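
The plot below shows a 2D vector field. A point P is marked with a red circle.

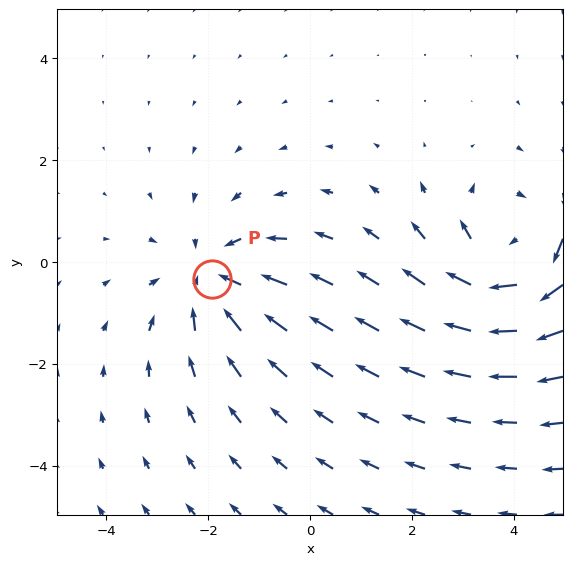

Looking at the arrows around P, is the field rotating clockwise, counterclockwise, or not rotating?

not rotating

Near P at (-1.9, -0.3) the arrows show no circulation. The curl there is ≈0.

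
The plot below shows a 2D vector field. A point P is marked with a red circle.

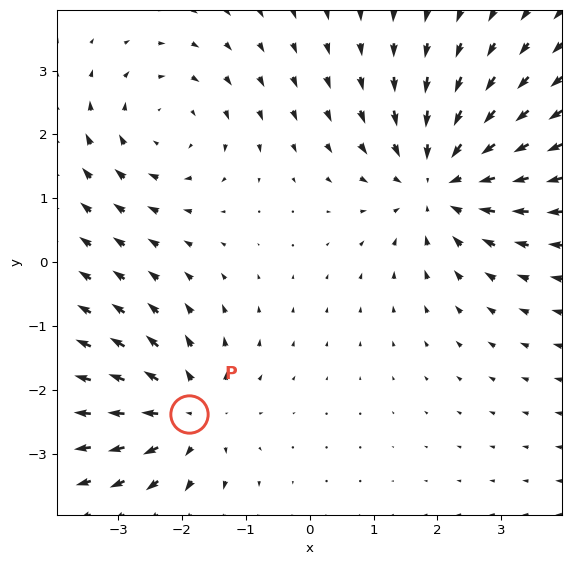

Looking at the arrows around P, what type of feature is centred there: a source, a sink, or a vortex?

At P (-1.9, -2.4) the arrows spread outward. Divergence about +3, curl ≈0 — positive divergence with near-zero curl is a source.

source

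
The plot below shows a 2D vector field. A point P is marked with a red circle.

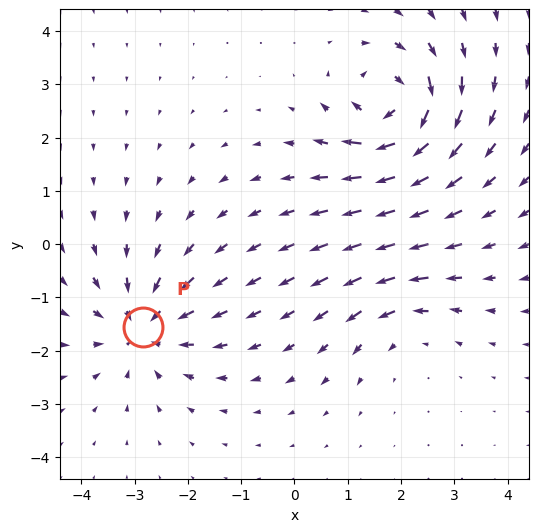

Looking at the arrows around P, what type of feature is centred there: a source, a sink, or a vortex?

sink

At P (-2.8, -1.6) the arrows converge inward. Divergence about -4, curl ≈0 — negative divergence with near-zero curl is a sink.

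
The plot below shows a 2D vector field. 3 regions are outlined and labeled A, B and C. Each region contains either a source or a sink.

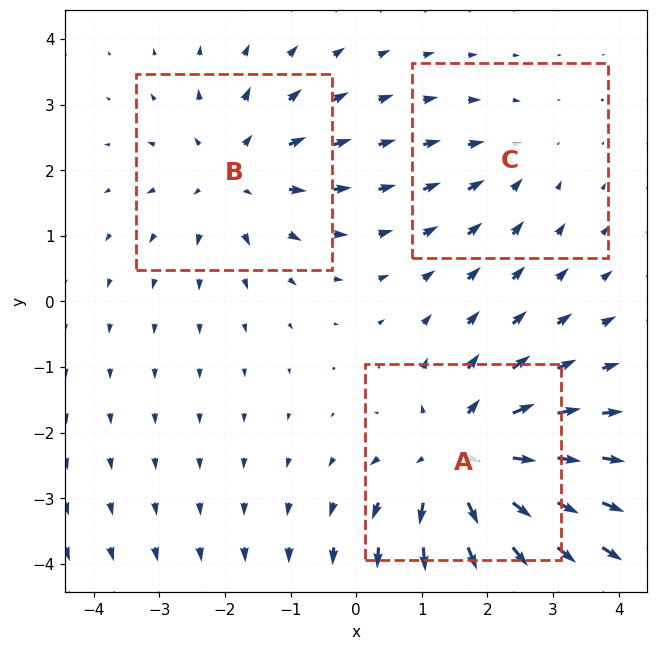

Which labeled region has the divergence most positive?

A

Divergence at each region's feature centre — A: about +5, B: about +3, C: about -2. Region A is most positive.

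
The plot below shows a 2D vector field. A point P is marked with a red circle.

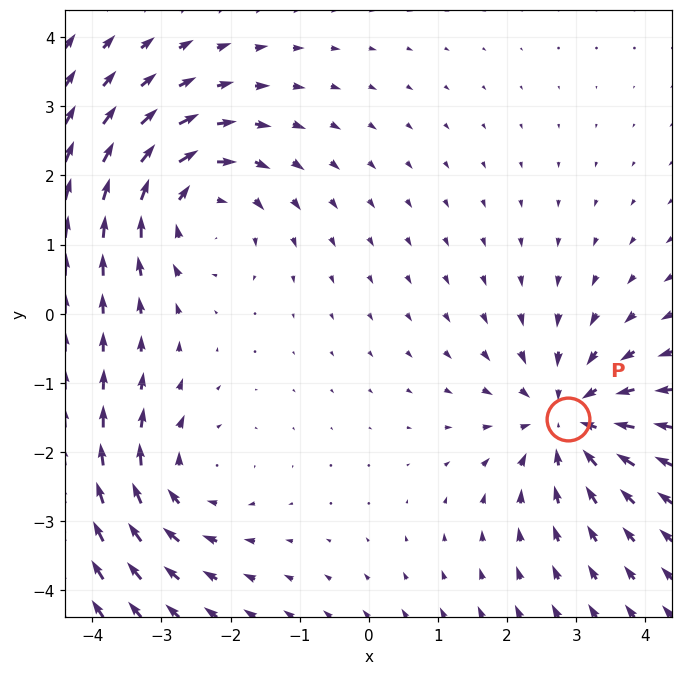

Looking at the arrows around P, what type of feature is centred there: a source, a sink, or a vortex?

sink

At P (2.9, -1.5) the arrows converge inward. Divergence about -4, curl ≈0 — negative divergence with near-zero curl is a sink.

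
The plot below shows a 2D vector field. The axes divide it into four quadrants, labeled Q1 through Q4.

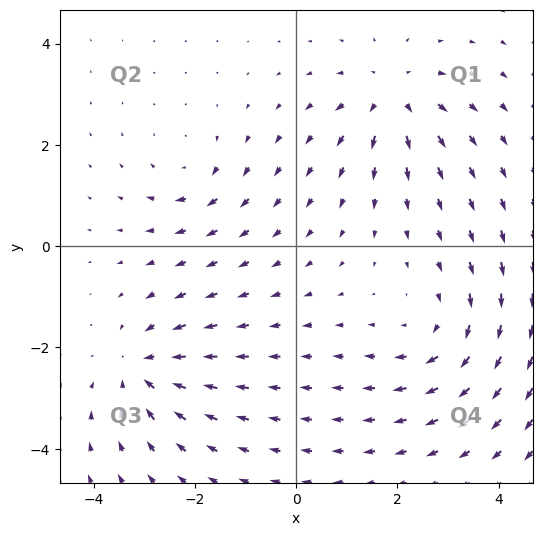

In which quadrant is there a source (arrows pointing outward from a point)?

The source sits at approximately (1.9, 3.0), which lies in quadrant Q1. The divergence there is about +5, positive as expected for a source.

Q1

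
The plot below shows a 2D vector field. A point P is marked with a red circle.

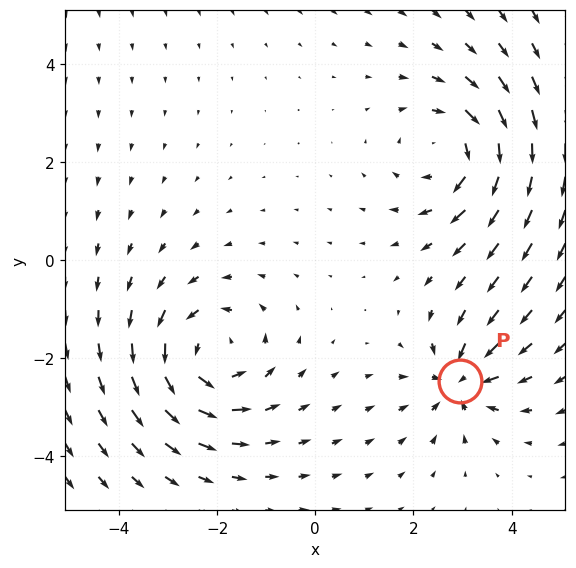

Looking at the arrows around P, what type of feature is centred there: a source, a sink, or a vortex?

sink

At P (2.9, -2.5) the arrows converge inward. Divergence about -4, curl ≈0 — negative divergence with near-zero curl is a sink.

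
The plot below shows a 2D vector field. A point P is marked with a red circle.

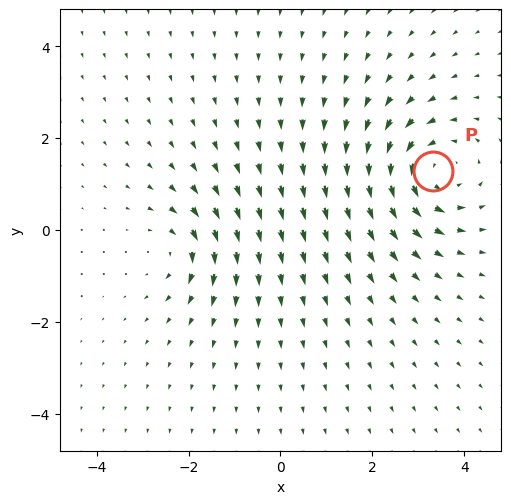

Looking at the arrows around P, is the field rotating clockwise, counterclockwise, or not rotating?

Near P at (3.3, 1.3) the arrows circulate counterclockwise. The curl (z-component) there is about +4; positive curl means counterclockwise rotation.

counterclockwise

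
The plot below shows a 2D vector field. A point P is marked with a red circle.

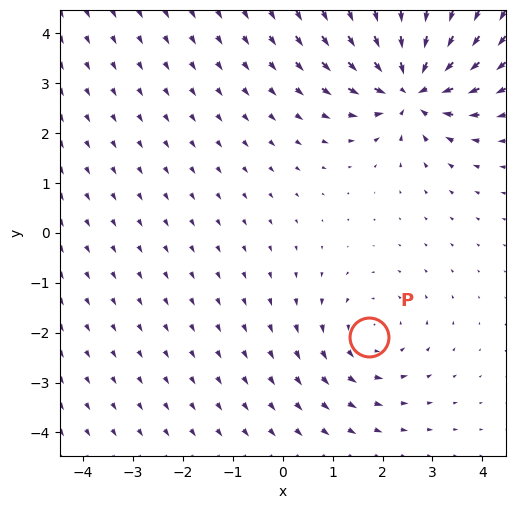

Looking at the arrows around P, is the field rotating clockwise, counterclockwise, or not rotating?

Near P at (1.7, -2.1) the arrows circulate counterclockwise. The curl (z-component) there is about +2; positive curl means counterclockwise rotation.

counterclockwise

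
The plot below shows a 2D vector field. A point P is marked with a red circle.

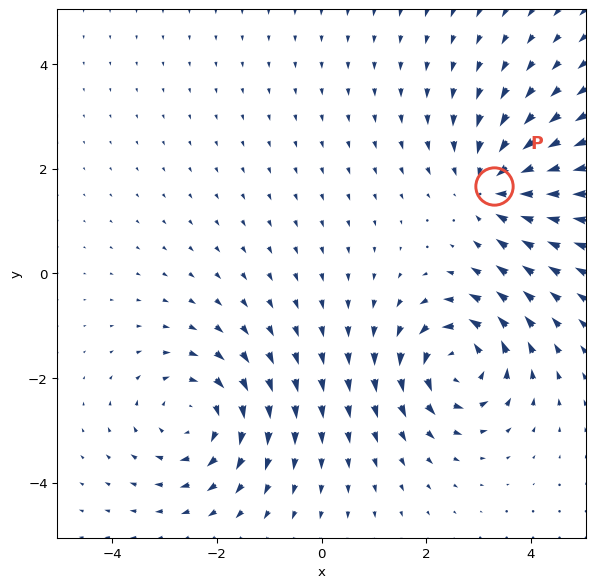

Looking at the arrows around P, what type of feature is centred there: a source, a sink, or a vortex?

At P (3.3, 1.7) the arrows converge inward. Divergence about -4, curl ≈0 — negative divergence with near-zero curl is a sink.

sink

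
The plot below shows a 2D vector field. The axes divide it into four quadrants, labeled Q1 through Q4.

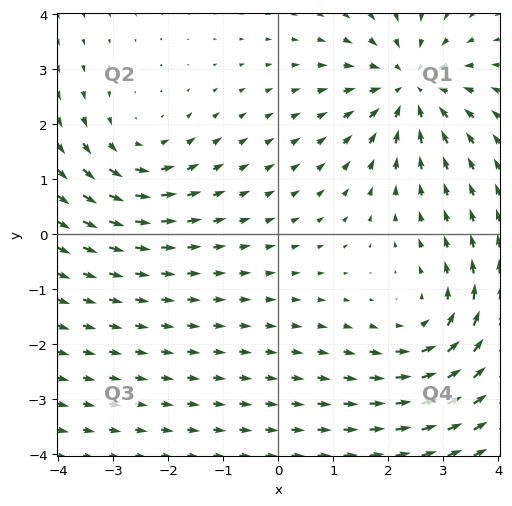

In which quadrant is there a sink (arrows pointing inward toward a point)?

Q1

The sink sits at approximately (2.4, 2.7), which lies in quadrant Q1. The divergence there is about -5, negative as expected for a sink.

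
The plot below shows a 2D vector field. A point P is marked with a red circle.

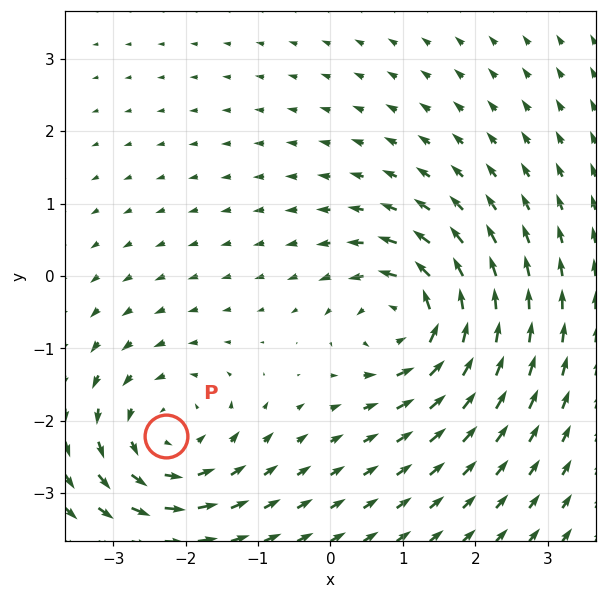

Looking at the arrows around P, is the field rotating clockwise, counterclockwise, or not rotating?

counterclockwise

Near P at (-2.3, -2.2) the arrows circulate counterclockwise. The curl (z-component) there is about +5; positive curl means counterclockwise rotation.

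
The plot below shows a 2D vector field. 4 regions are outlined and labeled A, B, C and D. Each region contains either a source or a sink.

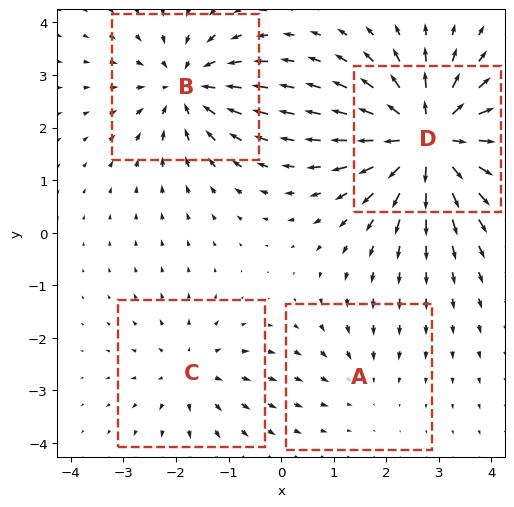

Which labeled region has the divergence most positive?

Divergence at each region's feature centre — A: about -2, B: about -5, C: about +3, D: about +8. Region D is most positive.

D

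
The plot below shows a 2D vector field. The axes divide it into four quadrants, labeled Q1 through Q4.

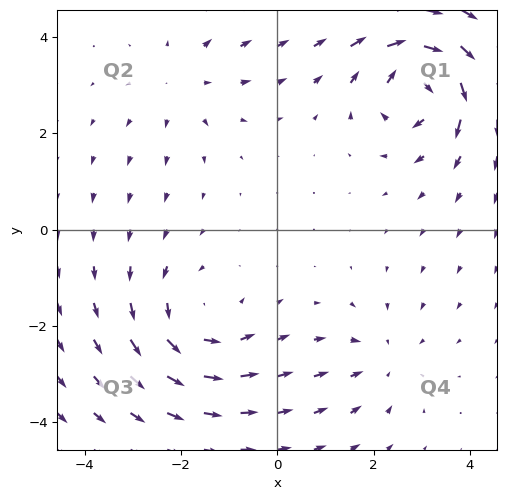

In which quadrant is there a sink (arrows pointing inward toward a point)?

Q4

The sink sits at approximately (2.2, -2.7), which lies in quadrant Q4. The divergence there is about -2, negative as expected for a sink.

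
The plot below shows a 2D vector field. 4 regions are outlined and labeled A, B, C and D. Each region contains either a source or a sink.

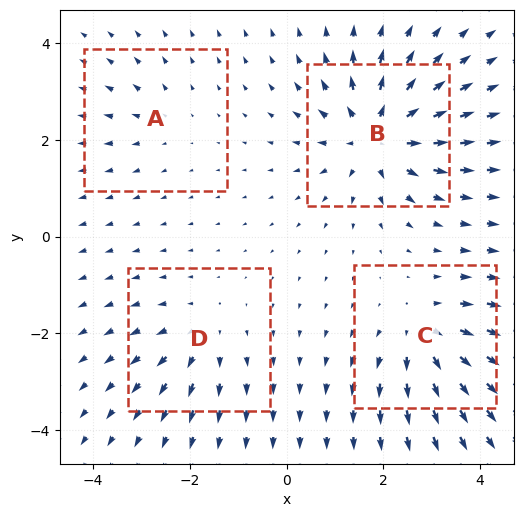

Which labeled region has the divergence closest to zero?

A

Divergence at each region's feature centre — A: about +2, B: about +7, C: about +5, D: about +3. Region A is closest to zero.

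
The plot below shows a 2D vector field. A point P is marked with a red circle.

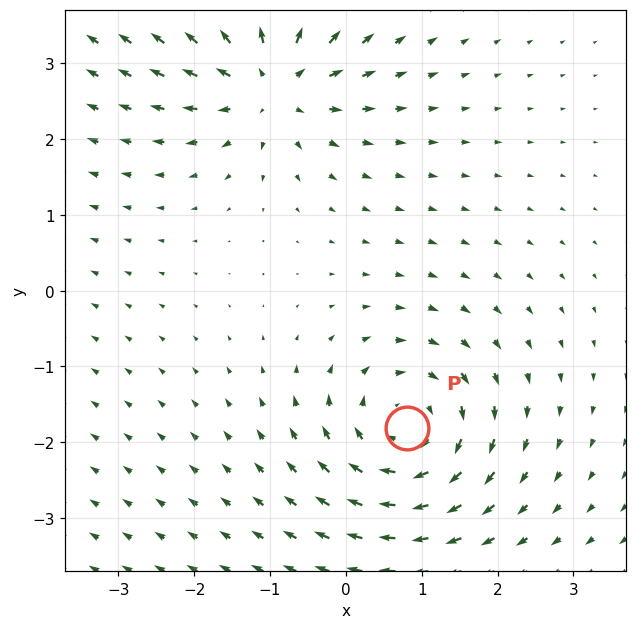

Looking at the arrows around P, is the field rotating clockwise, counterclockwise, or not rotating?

Near P at (0.8, -1.8) the arrows circulate clockwise. The curl (z-component) there is about -6; negative curl means clockwise rotation.

clockwise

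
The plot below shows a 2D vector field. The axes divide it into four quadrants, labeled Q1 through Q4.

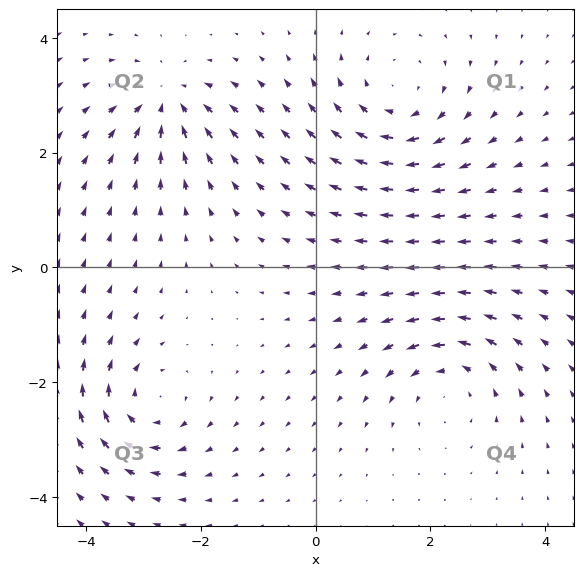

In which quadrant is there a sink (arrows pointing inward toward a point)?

The sink sits at approximately (-2.6, 2.9), which lies in quadrant Q2. The divergence there is about -5, negative as expected for a sink.

Q2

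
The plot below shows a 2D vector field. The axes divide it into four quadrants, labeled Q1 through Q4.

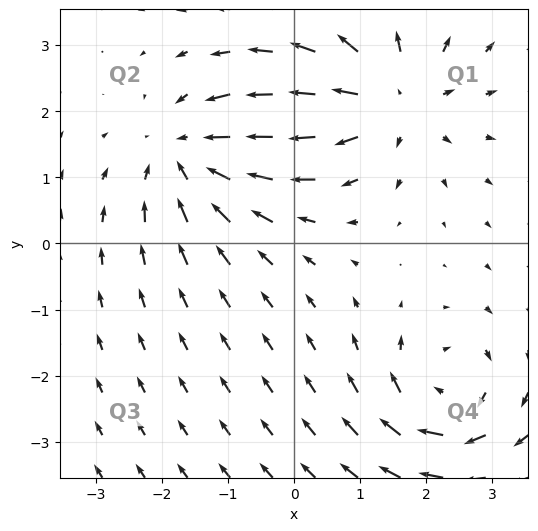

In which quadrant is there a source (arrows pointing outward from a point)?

Q1

The source sits at approximately (1.5, 2.2), which lies in quadrant Q1. The divergence there is about +5, positive as expected for a source.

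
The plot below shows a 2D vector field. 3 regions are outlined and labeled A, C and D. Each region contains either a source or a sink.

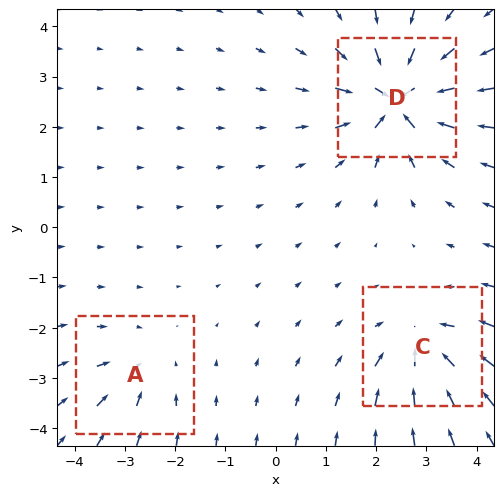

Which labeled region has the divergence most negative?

Divergence at each region's feature centre — A: about -3, C: about -4, D: about -6. Region D is most negative.

D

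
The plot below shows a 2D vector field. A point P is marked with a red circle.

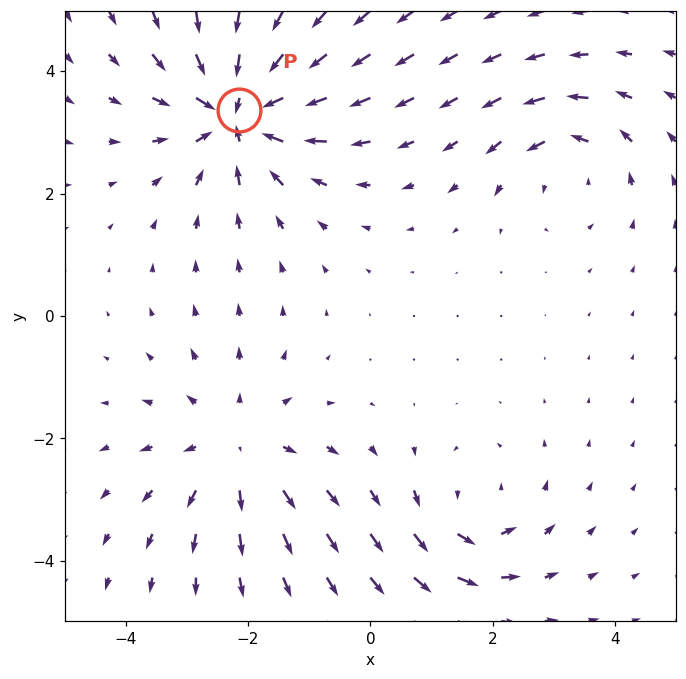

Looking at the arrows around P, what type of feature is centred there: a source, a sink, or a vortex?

At P (-2.1, 3.4) the arrows converge inward. Divergence about -5, curl ≈0 — negative divergence with near-zero curl is a sink.

sink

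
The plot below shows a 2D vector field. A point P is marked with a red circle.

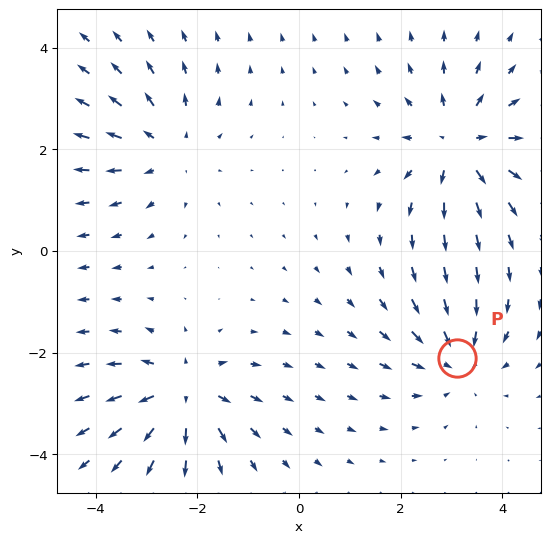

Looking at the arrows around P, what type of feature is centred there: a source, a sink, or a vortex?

At P (3.1, -2.1) the arrows converge inward. Divergence about -3, curl ≈0 — negative divergence with near-zero curl is a sink.

sink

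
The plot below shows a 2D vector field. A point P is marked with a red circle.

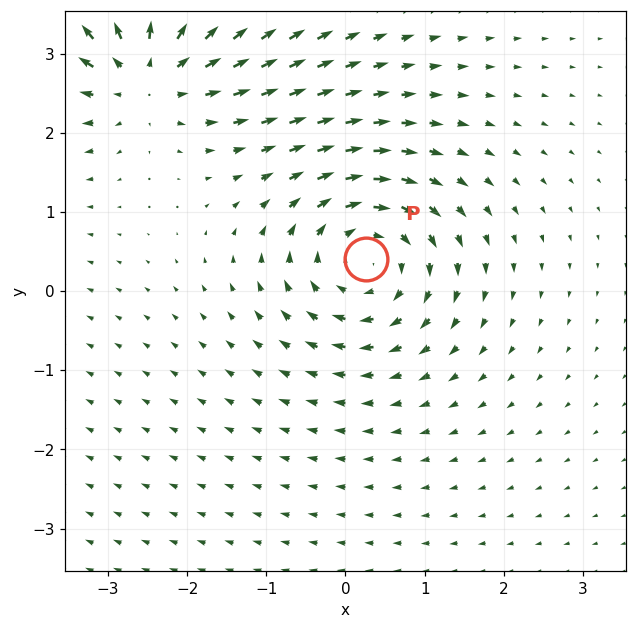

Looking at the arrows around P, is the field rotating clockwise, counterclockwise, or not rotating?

clockwise

Near P at (0.3, 0.4) the arrows circulate clockwise. The curl (z-component) there is about -5; negative curl means clockwise rotation.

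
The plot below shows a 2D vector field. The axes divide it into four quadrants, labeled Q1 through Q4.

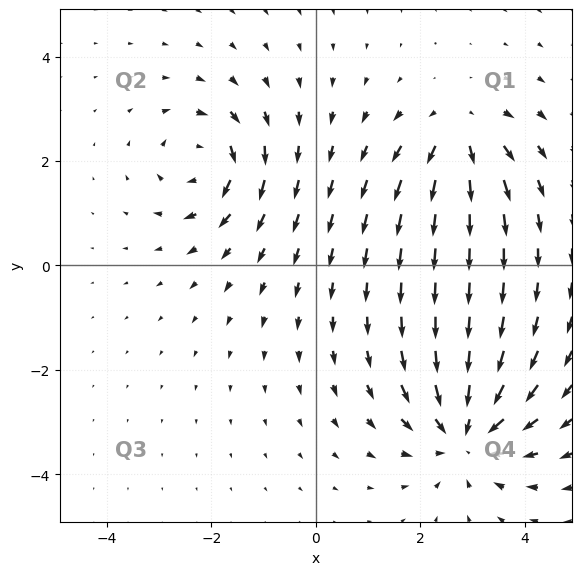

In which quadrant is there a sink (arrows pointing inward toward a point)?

Q4

The sink sits at approximately (2.9, -3.2), which lies in quadrant Q4. The divergence there is about -5, negative as expected for a sink.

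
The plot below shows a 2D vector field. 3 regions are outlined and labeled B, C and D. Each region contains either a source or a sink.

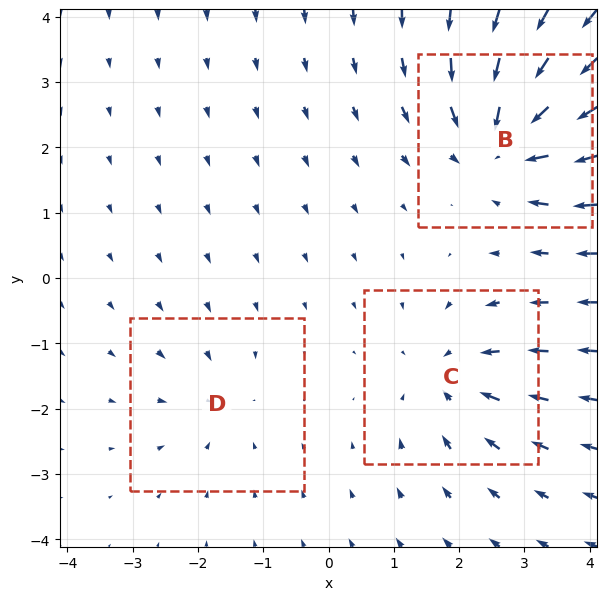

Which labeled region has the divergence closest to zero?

Divergence at each region's feature centre — B: about -5, C: about -4, D: about -2. Region D is closest to zero.

D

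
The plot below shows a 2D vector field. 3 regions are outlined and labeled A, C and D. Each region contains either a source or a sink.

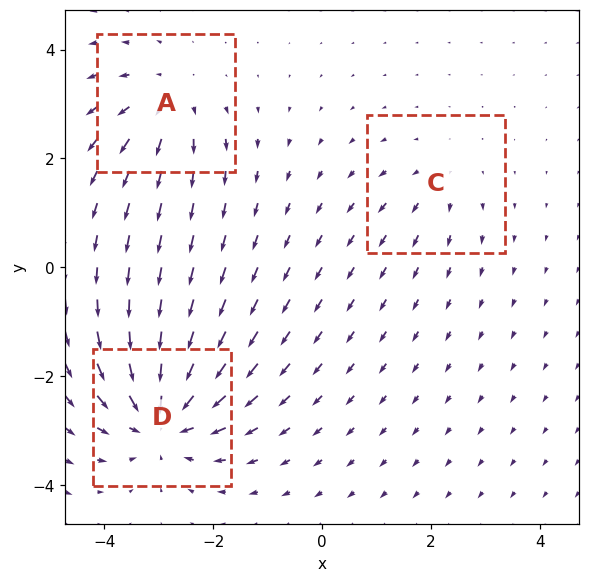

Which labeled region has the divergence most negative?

D

Divergence at each region's feature centre — A: about +3, C: about +2, D: about -5. Region D is most negative.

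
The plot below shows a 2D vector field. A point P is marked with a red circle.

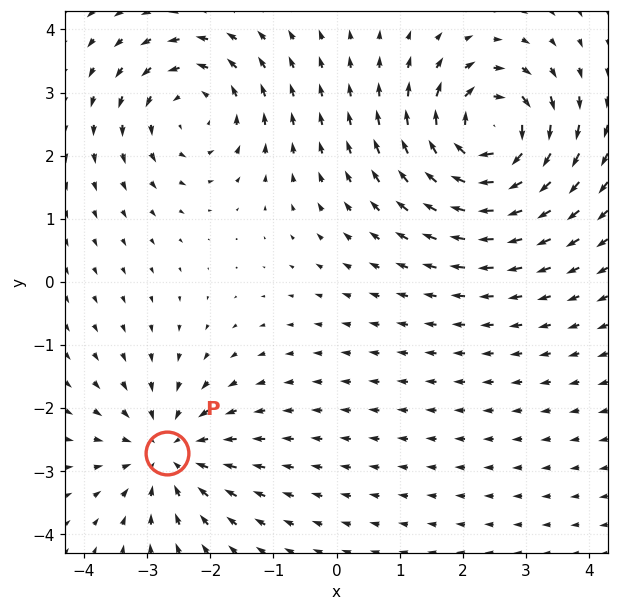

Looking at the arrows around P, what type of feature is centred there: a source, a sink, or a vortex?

At P (-2.7, -2.7) the arrows converge inward. Divergence about -3, curl ≈0 — negative divergence with near-zero curl is a sink.

sink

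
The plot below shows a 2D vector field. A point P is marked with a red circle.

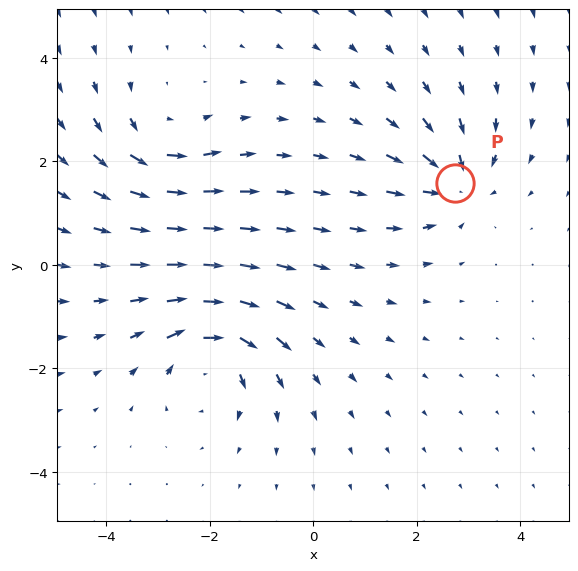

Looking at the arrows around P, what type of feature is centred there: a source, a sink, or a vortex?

sink

At P (2.7, 1.6) the arrows converge inward. Divergence about -5, curl ≈0 — negative divergence with near-zero curl is a sink.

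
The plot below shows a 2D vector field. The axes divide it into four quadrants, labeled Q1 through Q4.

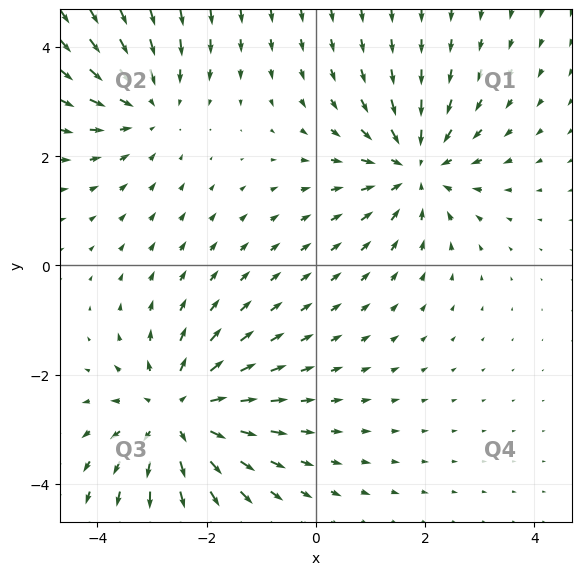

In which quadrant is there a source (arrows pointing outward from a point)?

Q3

The source sits at approximately (-2.5, -2.7), which lies in quadrant Q3. The divergence there is about +4, positive as expected for a source.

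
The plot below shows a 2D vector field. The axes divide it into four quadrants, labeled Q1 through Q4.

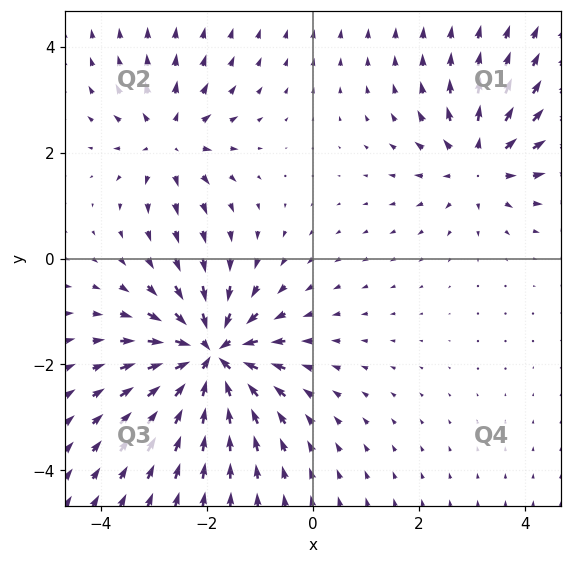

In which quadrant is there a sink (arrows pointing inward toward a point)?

Q3

The sink sits at approximately (-1.9, -1.8), which lies in quadrant Q3. The divergence there is about -7, negative as expected for a sink.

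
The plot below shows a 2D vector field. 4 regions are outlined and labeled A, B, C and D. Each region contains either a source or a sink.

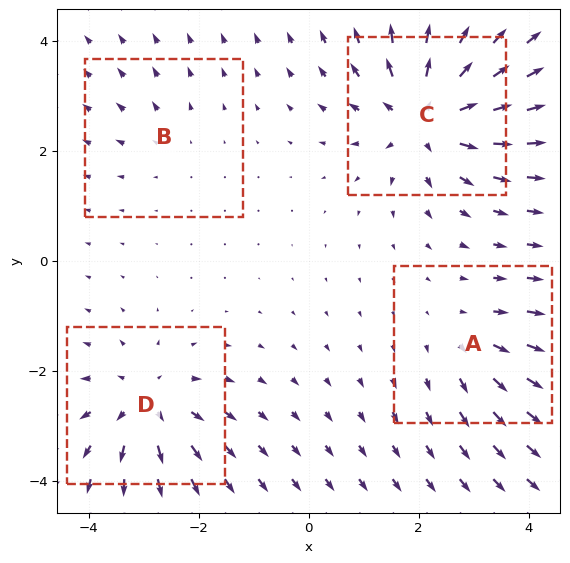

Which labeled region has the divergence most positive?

C

Divergence at each region's feature centre — A: about +4, B: about +2, C: about +8, D: about +6. Region C is most positive.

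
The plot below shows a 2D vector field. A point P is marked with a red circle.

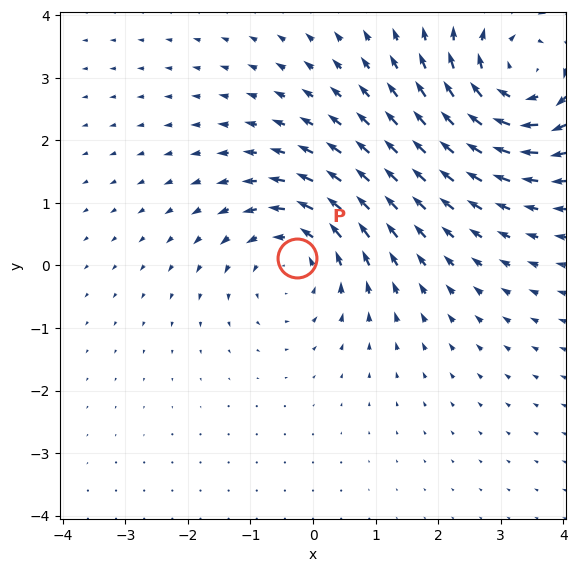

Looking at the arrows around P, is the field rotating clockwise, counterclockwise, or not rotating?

counterclockwise

Near P at (-0.3, 0.1) the arrows circulate counterclockwise. The curl (z-component) there is about +4; positive curl means counterclockwise rotation.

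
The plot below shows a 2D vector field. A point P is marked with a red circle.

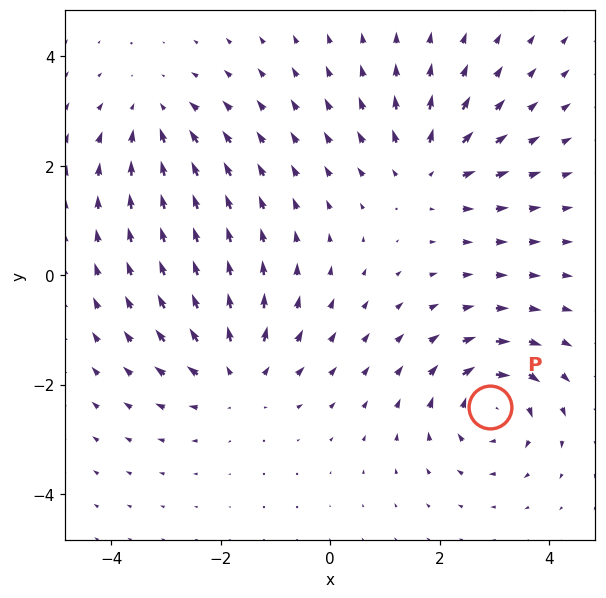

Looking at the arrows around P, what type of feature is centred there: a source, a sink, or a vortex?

At P (2.9, -2.4) the arrows circulate clockwise. Divergence ≈0, curl about -7 — near-zero divergence with nonzero curl is a vortex.

vortex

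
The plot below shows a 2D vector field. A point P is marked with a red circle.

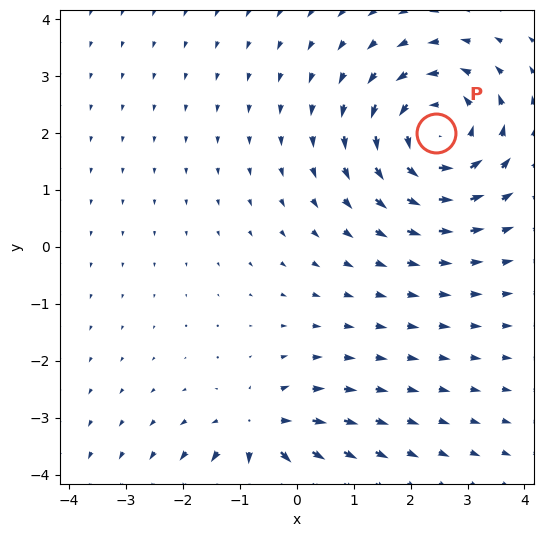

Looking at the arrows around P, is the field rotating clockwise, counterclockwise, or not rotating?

counterclockwise

Near P at (2.5, 2.0) the arrows circulate counterclockwise. The curl (z-component) there is about +4; positive curl means counterclockwise rotation.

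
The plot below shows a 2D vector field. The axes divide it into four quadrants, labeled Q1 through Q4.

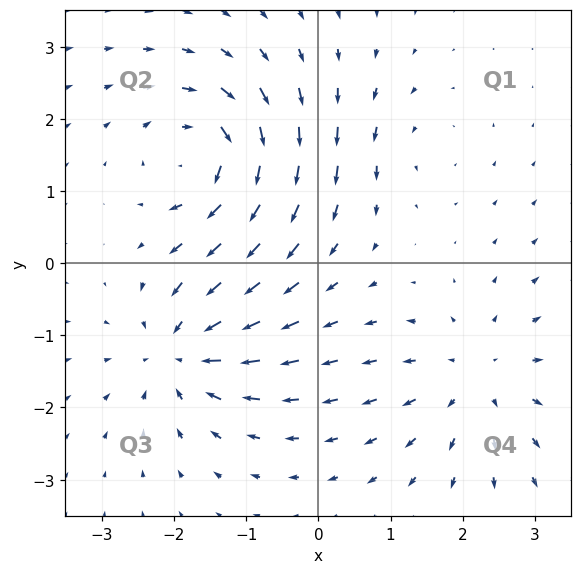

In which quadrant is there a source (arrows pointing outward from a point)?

Q4

The source sits at approximately (2.2, -1.6), which lies in quadrant Q4. The divergence there is about +4, positive as expected for a source.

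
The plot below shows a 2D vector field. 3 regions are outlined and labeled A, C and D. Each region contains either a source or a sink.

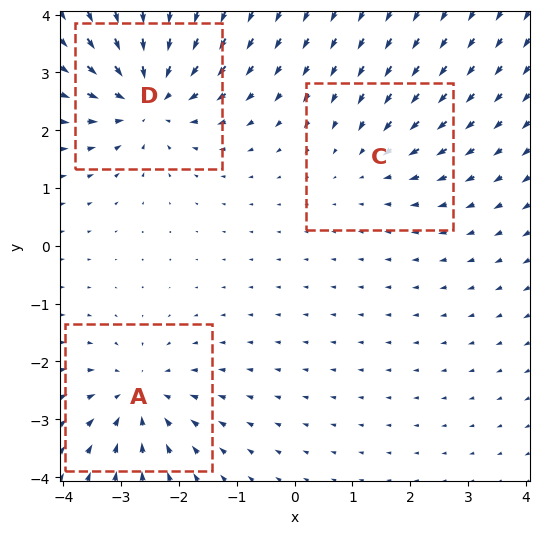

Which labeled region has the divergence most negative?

Divergence at each region's feature centre — A: about -3, C: about -2, D: about -5. Region D is most negative.

D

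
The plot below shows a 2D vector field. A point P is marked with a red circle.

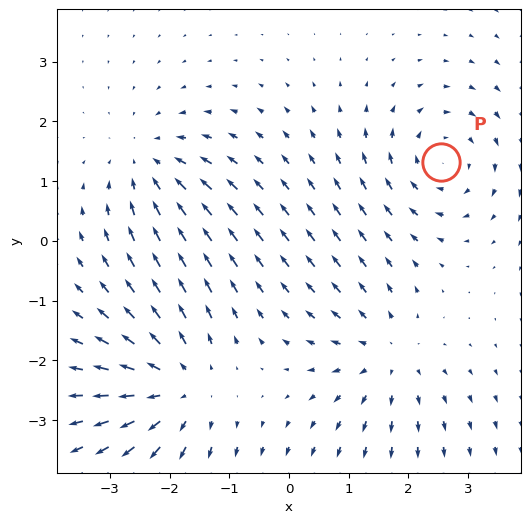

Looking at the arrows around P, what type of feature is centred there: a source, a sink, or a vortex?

vortex

At P (2.5, 1.3) the arrows circulate clockwise. Divergence ≈0, curl about -4 — near-zero divergence with nonzero curl is a vortex.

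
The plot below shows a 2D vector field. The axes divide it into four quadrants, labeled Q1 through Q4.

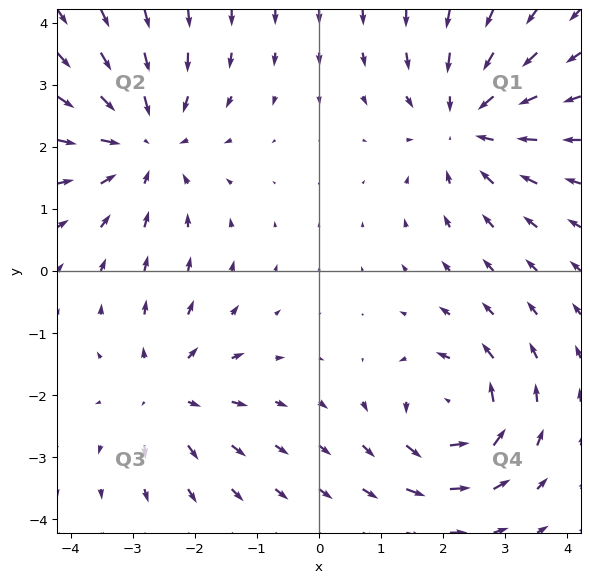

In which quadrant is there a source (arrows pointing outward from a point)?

Q3

The source sits at approximately (-2.5, -2.0), which lies in quadrant Q3. The divergence there is about +3, positive as expected for a source.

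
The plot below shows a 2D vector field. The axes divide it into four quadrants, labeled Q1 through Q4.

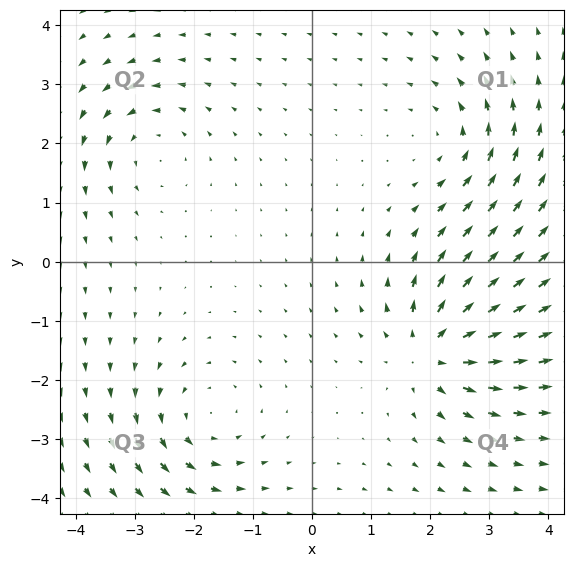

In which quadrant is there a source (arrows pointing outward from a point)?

Q4

The source sits at approximately (2.0, -1.5), which lies in quadrant Q4. The divergence there is about +7, positive as expected for a source.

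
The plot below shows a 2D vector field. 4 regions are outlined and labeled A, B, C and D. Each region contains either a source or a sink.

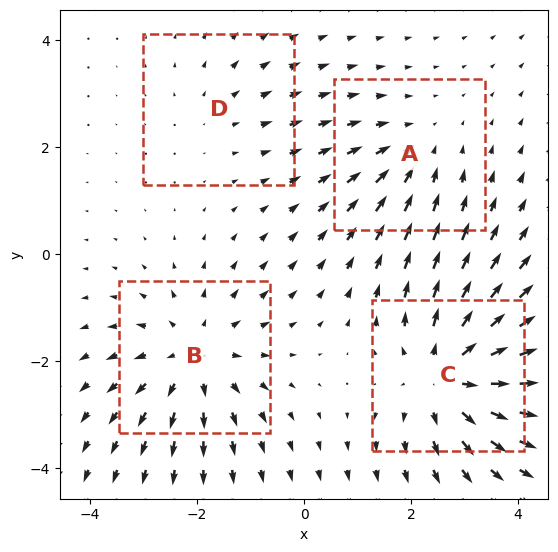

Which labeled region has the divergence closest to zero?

D

Divergence at each region's feature centre — A: about -3, B: about +5, C: about +6, D: about +2. Region D is closest to zero.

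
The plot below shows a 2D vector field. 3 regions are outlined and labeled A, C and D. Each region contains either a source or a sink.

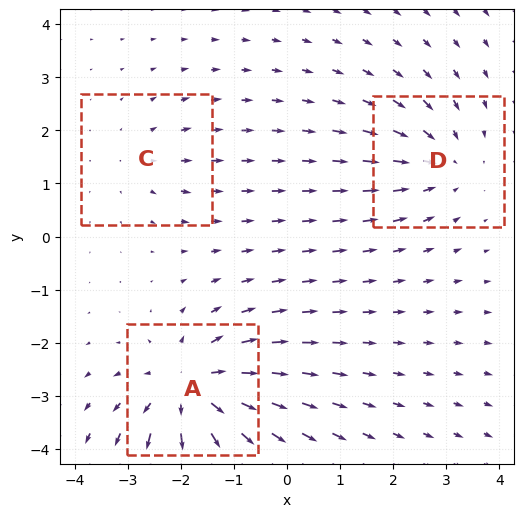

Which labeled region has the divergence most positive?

Divergence at each region's feature centre — A: about +5, C: about +2, D: about -3. Region A is most positive.

A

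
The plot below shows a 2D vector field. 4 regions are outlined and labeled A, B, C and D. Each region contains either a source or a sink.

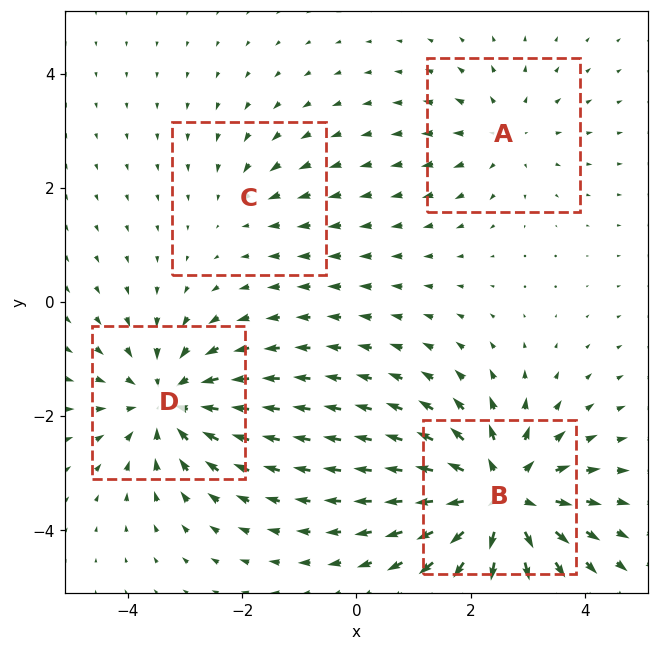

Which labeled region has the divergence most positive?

B

Divergence at each region's feature centre — A: about +3, B: about +7, C: about -2, D: about -5. Region B is most positive.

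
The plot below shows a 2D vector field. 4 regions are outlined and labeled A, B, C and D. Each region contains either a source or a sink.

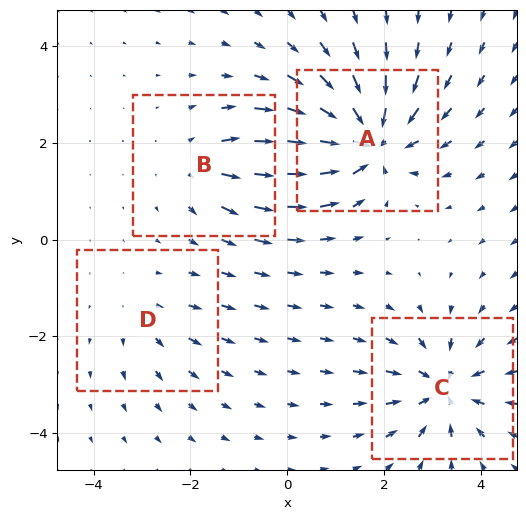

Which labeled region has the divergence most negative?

Divergence at each region's feature centre — A: about -8, B: about +4, C: about -6, D: about +2. Region A is most negative.

A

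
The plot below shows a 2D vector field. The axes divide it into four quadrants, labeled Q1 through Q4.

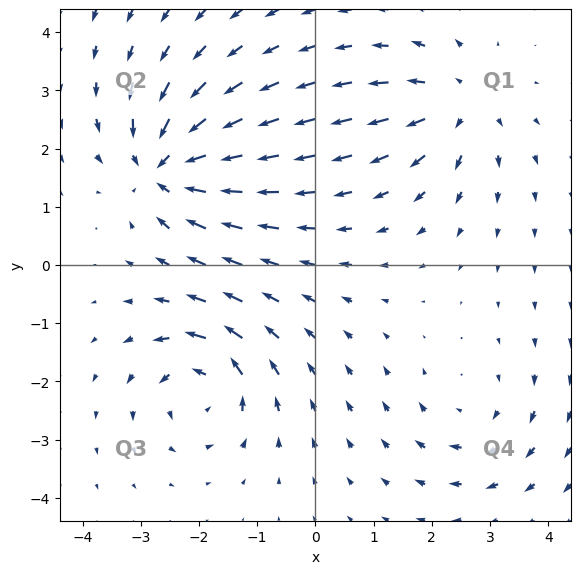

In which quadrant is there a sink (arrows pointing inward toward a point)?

Q2

The sink sits at approximately (-2.6, 1.7), which lies in quadrant Q2. The divergence there is about -6, negative as expected for a sink.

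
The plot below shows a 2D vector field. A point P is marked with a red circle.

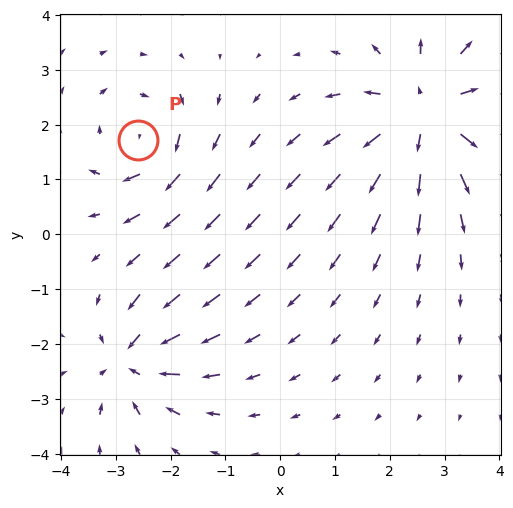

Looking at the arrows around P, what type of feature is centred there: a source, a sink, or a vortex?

At P (-2.6, 1.7) the arrows circulate clockwise. Divergence ≈0, curl about -4 — near-zero divergence with nonzero curl is a vortex.

vortex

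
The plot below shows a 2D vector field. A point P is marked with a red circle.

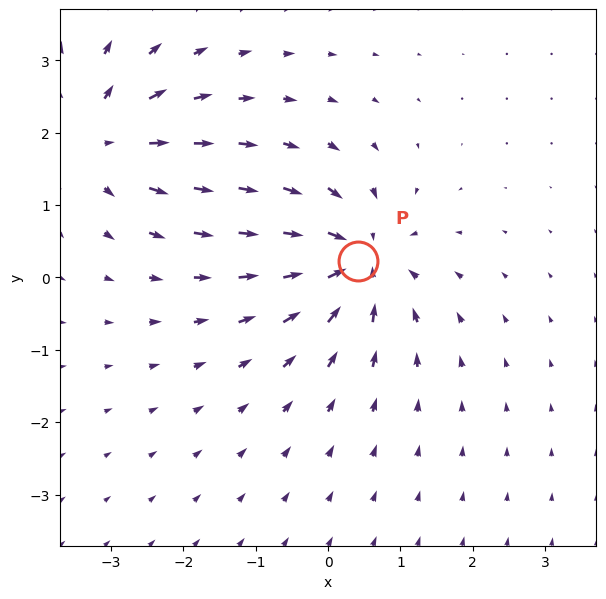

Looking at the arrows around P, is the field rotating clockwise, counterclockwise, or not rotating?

Near P at (0.4, 0.2) the arrows show no circulation. The curl there is ≈0.

not rotating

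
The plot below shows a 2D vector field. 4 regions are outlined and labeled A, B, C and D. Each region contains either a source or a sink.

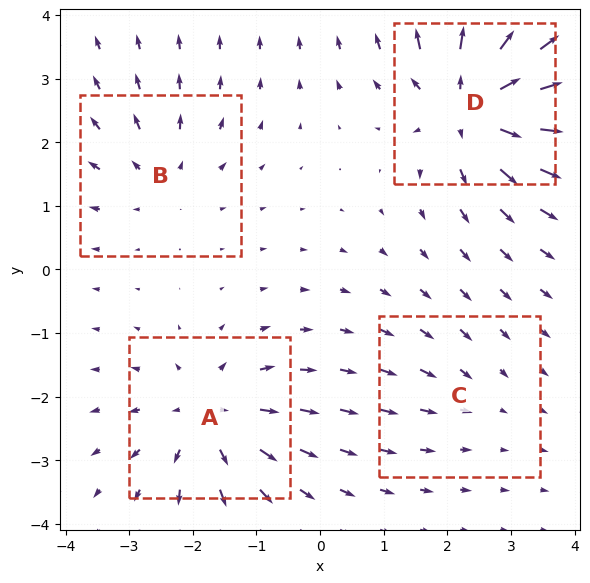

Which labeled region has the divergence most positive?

D

Divergence at each region's feature centre — A: about +5, B: about +4, C: about -2, D: about +8. Region D is most positive.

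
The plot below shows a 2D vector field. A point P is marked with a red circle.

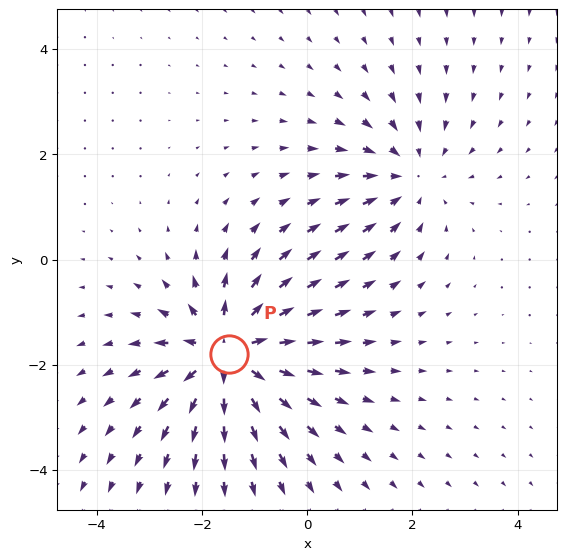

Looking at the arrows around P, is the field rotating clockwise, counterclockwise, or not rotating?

Near P at (-1.5, -1.8) the arrows show no circulation. The curl there is ≈0.

not rotating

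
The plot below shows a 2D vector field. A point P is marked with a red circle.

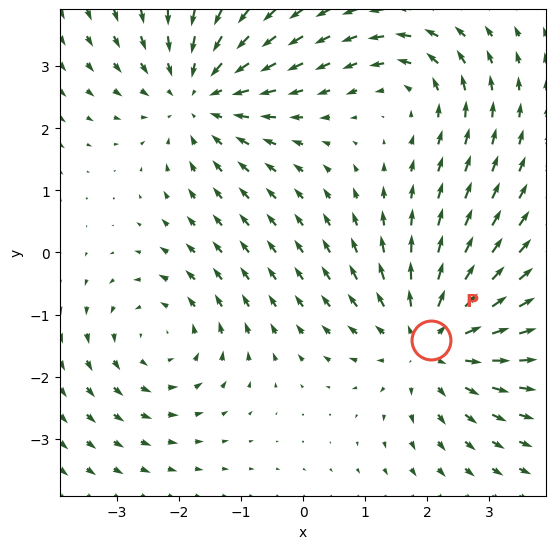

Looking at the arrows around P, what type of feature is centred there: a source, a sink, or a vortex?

At P (2.1, -1.4) the arrows spread outward. Divergence about +4, curl ≈0 — positive divergence with near-zero curl is a source.

source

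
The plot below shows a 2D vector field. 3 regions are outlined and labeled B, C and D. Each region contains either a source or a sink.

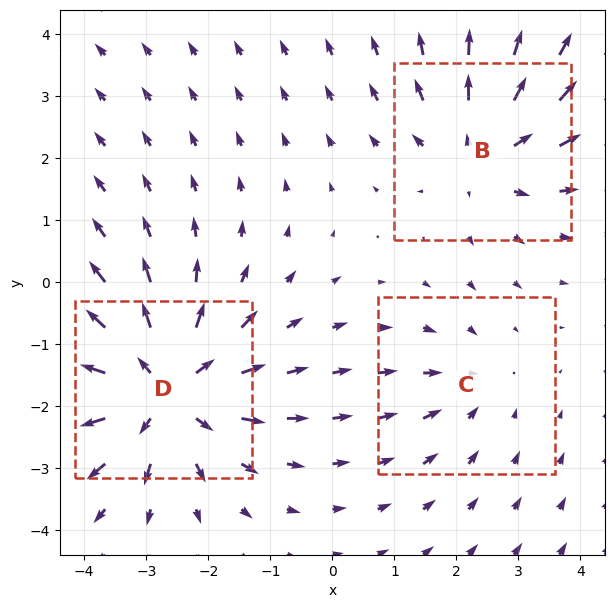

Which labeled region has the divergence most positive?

Divergence at each region's feature centre — B: about +3, C: about -2, D: about +4. Region D is most positive.

D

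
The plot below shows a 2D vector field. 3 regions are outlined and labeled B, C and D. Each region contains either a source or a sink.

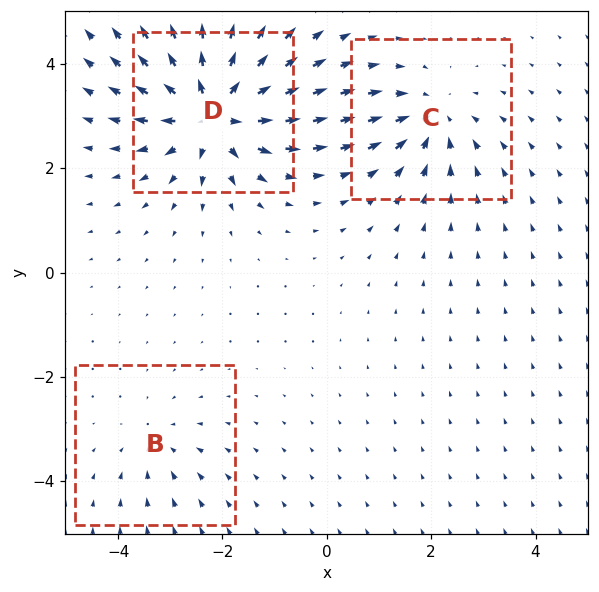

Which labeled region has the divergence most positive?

D

Divergence at each region's feature centre — B: about -2, C: about -4, D: about +6. Region D is most positive.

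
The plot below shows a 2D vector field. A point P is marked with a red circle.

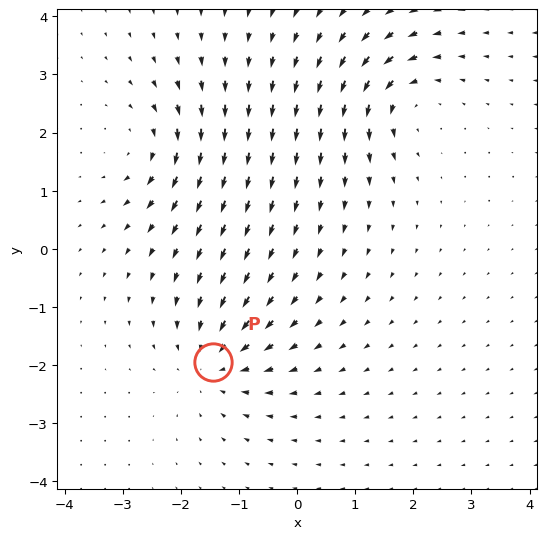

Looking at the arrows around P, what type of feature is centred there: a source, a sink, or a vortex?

sink

At P (-1.4, -2.0) the arrows converge inward. Divergence about -4, curl ≈0 — negative divergence with near-zero curl is a sink.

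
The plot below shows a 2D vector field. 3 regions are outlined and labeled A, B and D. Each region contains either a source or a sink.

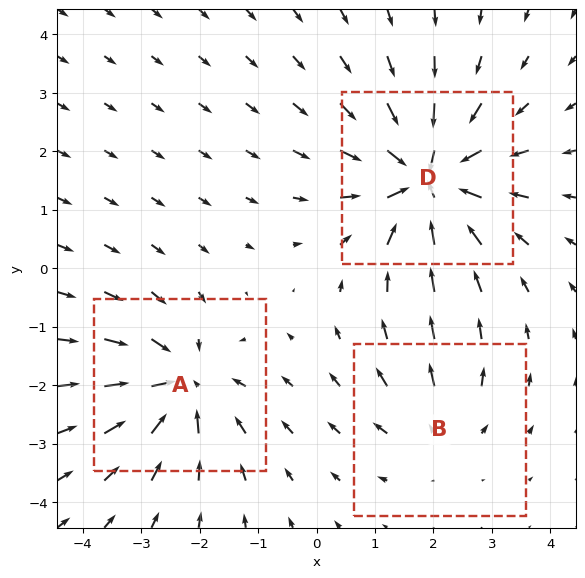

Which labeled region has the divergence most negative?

D

Divergence at each region's feature centre — A: about -4, B: about +2, D: about -5. Region D is most negative.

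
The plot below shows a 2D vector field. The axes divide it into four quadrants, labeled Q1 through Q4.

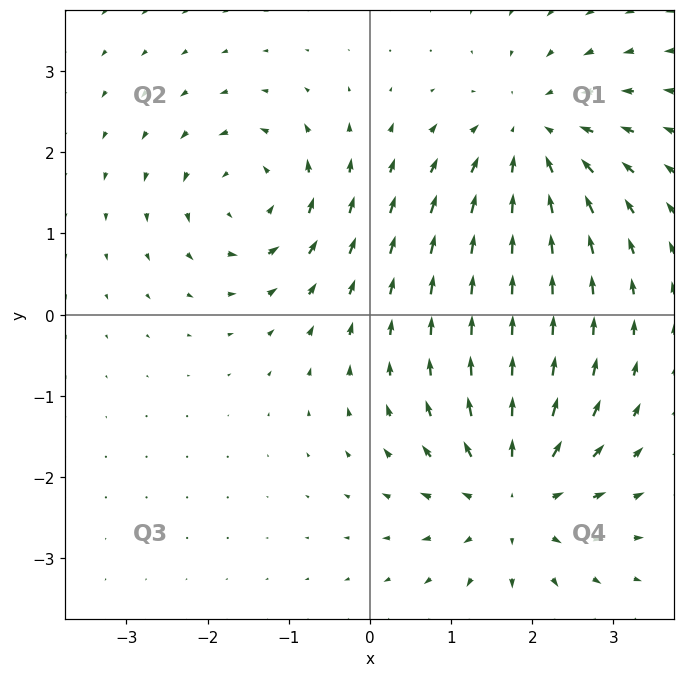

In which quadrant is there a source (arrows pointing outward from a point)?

Q4

The source sits at approximately (1.8, -2.2), which lies in quadrant Q4. The divergence there is about +5, positive as expected for a source.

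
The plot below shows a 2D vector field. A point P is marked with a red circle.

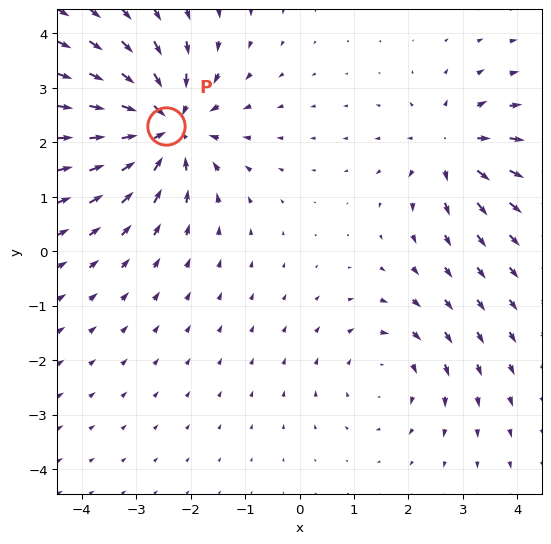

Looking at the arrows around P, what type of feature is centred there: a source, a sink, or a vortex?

At P (-2.5, 2.3) the arrows converge inward. Divergence about -5, curl ≈0 — negative divergence with near-zero curl is a sink.

sink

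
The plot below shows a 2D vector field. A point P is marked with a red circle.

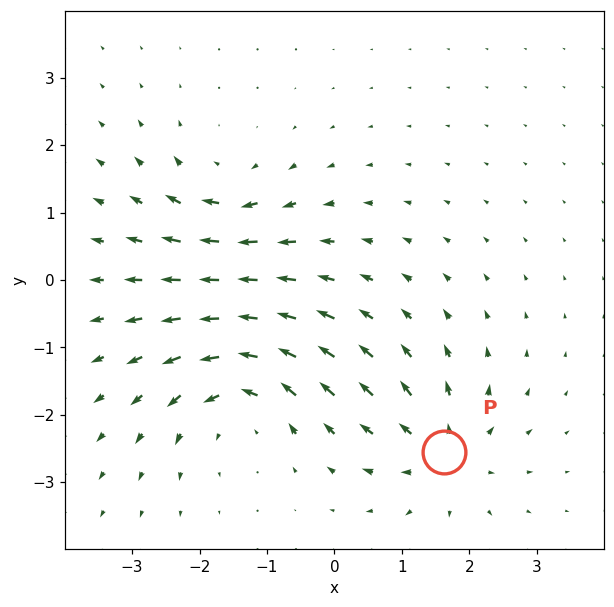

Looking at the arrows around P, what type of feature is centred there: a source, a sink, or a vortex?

source

At P (1.6, -2.5) the arrows spread outward. Divergence about +5, curl ≈0 — positive divergence with near-zero curl is a source.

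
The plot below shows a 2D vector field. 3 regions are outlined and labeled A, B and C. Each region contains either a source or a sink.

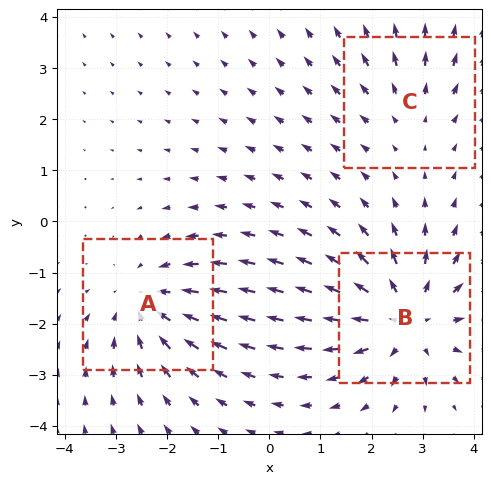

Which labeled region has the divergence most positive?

Divergence at each region's feature centre — A: about -3, B: about +4, C: about +2. Region B is most positive.

B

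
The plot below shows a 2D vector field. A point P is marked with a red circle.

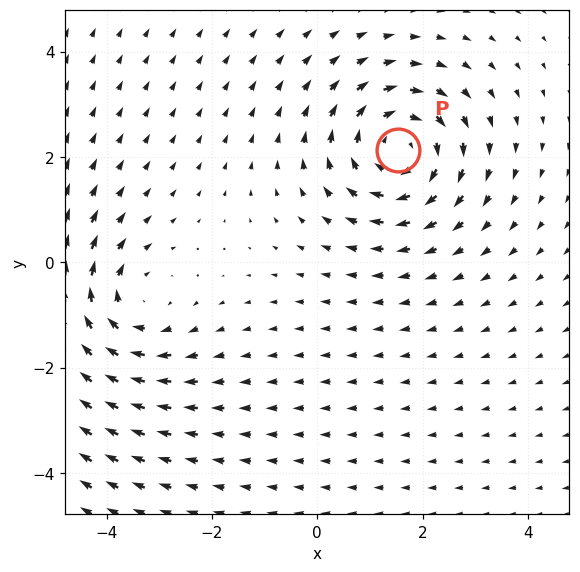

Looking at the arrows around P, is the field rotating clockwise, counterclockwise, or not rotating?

clockwise

Near P at (1.5, 2.1) the arrows circulate clockwise. The curl (z-component) there is about -4; negative curl means clockwise rotation.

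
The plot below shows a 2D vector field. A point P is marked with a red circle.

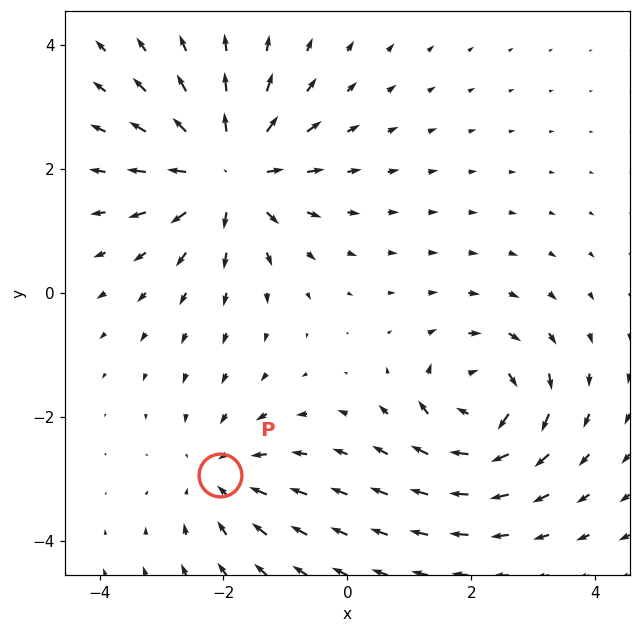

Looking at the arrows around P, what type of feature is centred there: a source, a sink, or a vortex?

sink

At P (-2.0, -2.9) the arrows converge inward. Divergence about -3, curl ≈0 — negative divergence with near-zero curl is a sink.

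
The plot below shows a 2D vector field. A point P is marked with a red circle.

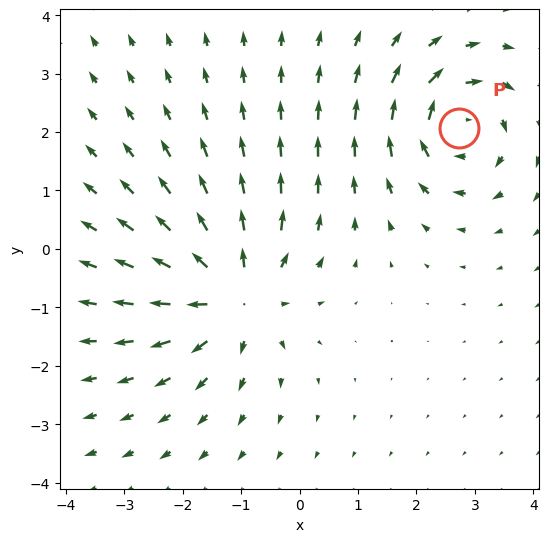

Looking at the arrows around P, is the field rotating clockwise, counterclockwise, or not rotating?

clockwise

Near P at (2.7, 2.1) the arrows circulate clockwise. The curl (z-component) there is about -5; negative curl means clockwise rotation.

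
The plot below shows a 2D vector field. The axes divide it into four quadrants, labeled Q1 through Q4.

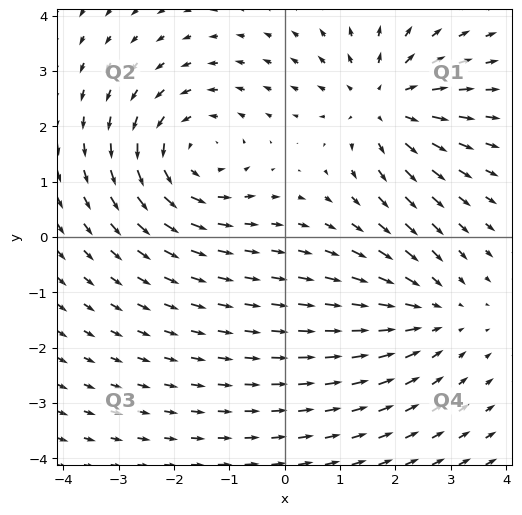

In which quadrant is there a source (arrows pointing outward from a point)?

Q1

The source sits at approximately (1.8, 2.4), which lies in quadrant Q1. The divergence there is about +4, positive as expected for a source.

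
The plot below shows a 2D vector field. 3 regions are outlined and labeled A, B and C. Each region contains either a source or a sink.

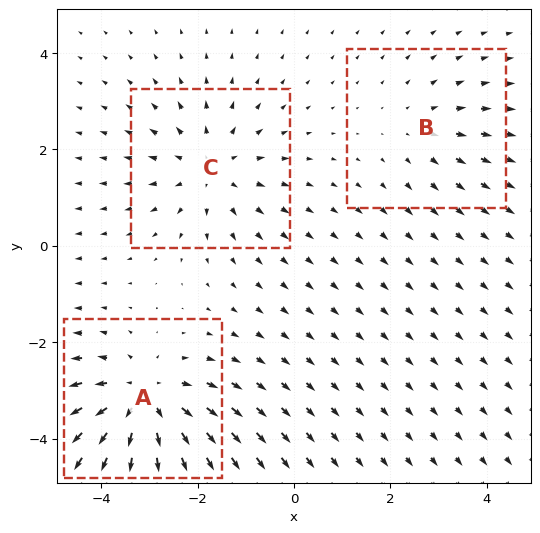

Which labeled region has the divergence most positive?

A

Divergence at each region's feature centre — A: about +4, B: about +2, C: about +3. Region A is most positive.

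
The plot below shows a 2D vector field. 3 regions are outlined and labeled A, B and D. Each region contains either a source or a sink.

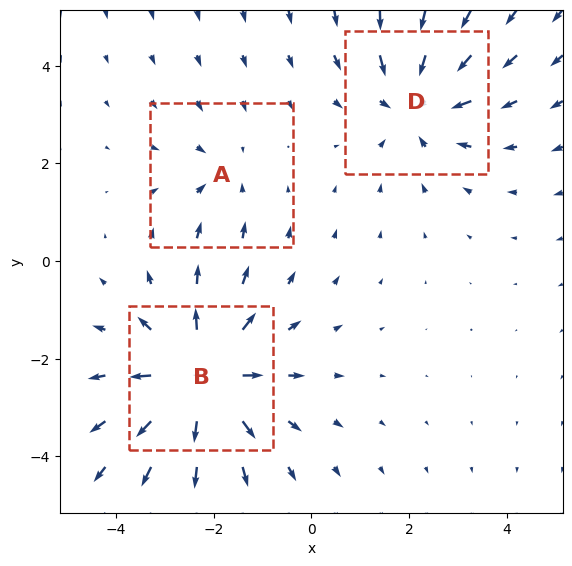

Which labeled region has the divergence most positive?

Divergence at each region's feature centre — A: about -2, B: about +4, D: about -3. Region B is most positive.

B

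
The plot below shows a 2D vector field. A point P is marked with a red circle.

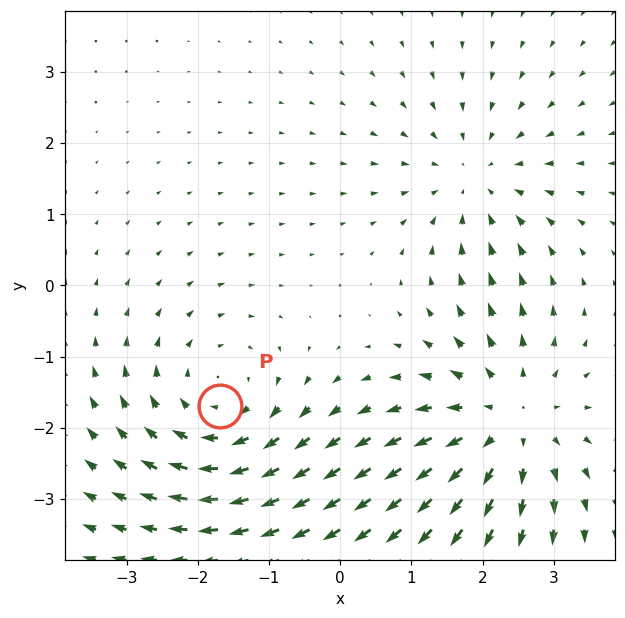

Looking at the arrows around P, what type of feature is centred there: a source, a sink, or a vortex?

At P (-1.7, -1.7) the arrows circulate clockwise. Divergence ≈0, curl about -4 — near-zero divergence with nonzero curl is a vortex.

vortex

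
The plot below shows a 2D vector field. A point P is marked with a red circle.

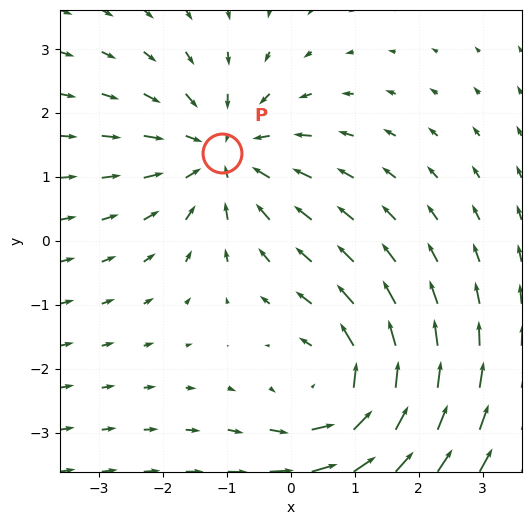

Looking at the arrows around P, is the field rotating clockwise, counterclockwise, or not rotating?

not rotating

Near P at (-1.1, 1.4) the arrows show no circulation. The curl there is ≈0.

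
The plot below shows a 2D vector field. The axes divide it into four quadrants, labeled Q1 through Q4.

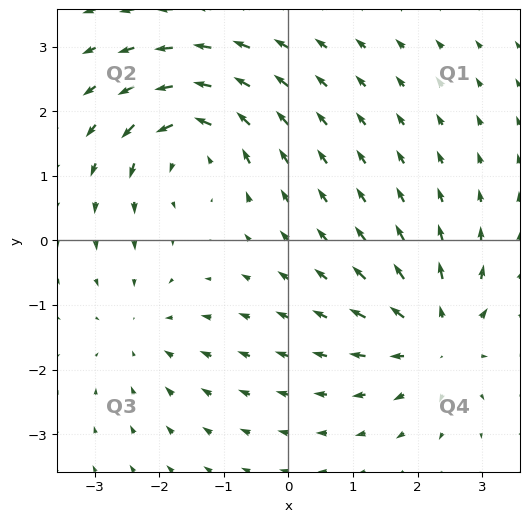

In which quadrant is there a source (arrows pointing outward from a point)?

Q4

The source sits at approximately (2.3, -1.5), which lies in quadrant Q4. The divergence there is about +5, positive as expected for a source.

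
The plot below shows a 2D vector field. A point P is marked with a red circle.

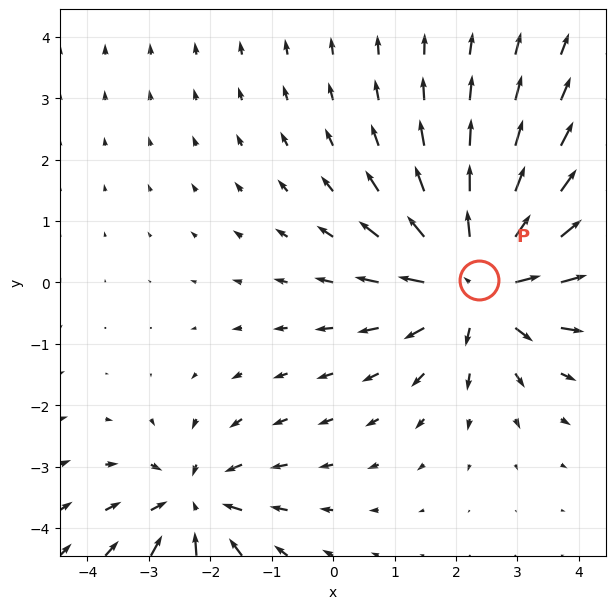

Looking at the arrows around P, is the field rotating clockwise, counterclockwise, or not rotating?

Near P at (2.4, 0.0) the arrows show no circulation. The curl there is ≈0.

not rotating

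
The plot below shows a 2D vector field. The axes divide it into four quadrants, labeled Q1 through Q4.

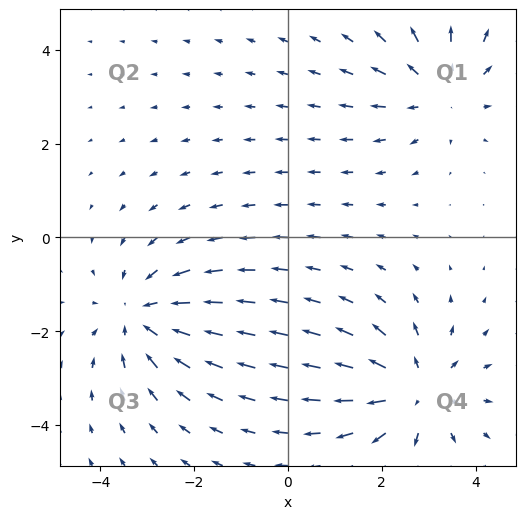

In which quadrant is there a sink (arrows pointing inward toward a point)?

Q3

The sink sits at approximately (-3.1, -1.7), which lies in quadrant Q3. The divergence there is about -4, negative as expected for a sink.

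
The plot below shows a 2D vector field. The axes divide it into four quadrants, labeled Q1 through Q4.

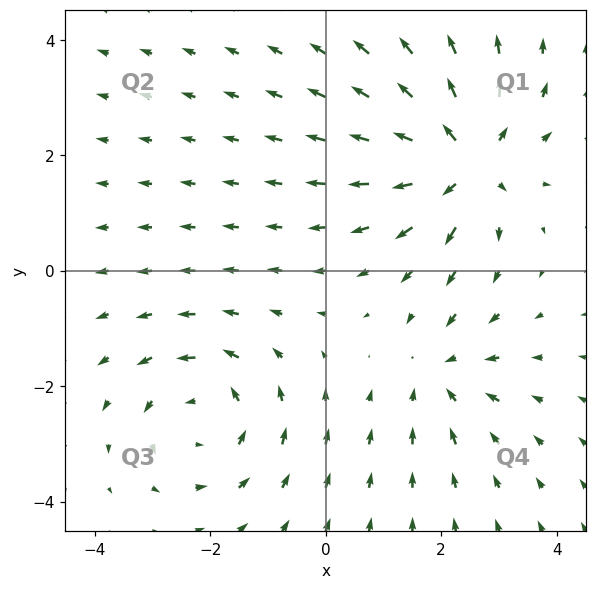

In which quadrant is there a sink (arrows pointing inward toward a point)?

Q4

The sink sits at approximately (2.0, -1.8), which lies in quadrant Q4. The divergence there is about -3, negative as expected for a sink.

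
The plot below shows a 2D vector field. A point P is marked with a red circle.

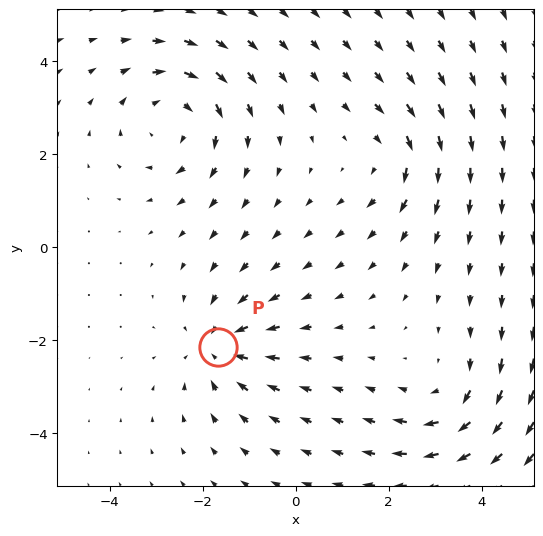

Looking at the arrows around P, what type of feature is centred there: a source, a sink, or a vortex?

sink

At P (-1.7, -2.1) the arrows converge inward. Divergence about -4, curl ≈0 — negative divergence with near-zero curl is a sink.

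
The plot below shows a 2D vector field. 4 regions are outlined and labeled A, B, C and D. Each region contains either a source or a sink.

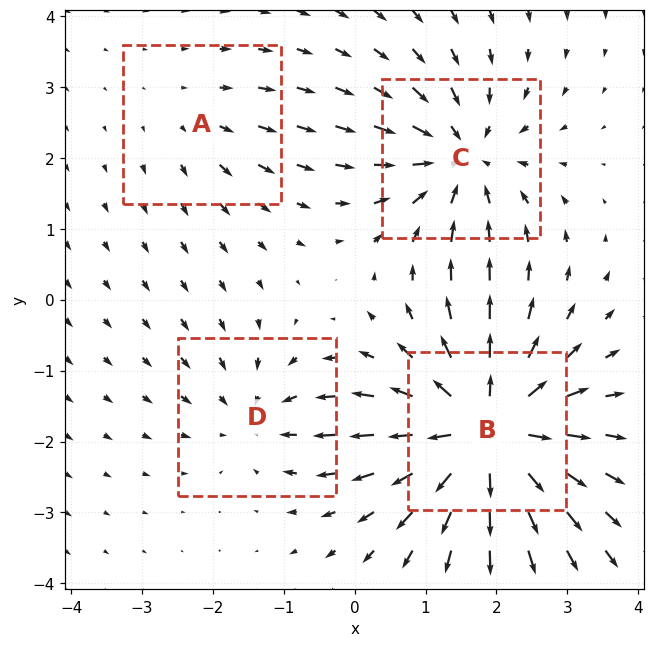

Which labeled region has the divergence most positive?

Divergence at each region's feature centre — A: about +2, B: about +8, C: about -5, D: about -3. Region B is most positive.

B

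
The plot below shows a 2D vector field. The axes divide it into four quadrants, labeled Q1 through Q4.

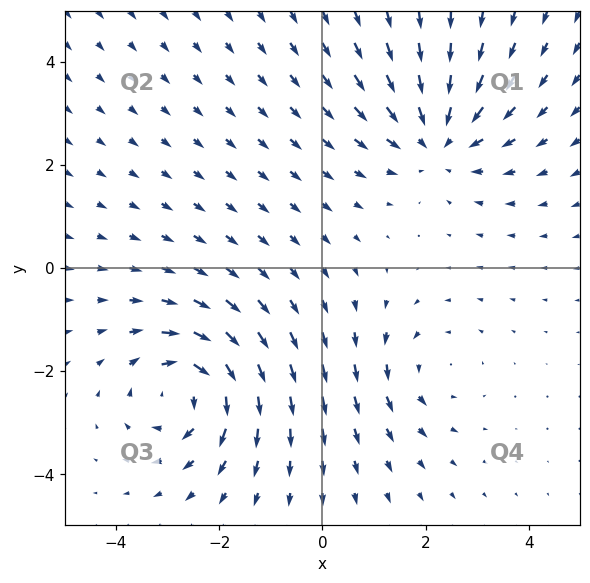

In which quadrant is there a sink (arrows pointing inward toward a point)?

Q1

The sink sits at approximately (2.2, 2.5), which lies in quadrant Q1. The divergence there is about -4, negative as expected for a sink.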